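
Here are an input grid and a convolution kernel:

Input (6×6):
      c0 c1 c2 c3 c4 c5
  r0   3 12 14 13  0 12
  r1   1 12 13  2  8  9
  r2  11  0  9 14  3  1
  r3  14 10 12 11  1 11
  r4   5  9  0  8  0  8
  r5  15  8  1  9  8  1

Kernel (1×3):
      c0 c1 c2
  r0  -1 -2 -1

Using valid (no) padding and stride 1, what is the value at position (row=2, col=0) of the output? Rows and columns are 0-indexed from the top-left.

The receptive field on the input at this output position is [11 0 9]. Elementwise product with the kernel and sum: 11·-1 + 0·-2 + 9·-1.

-20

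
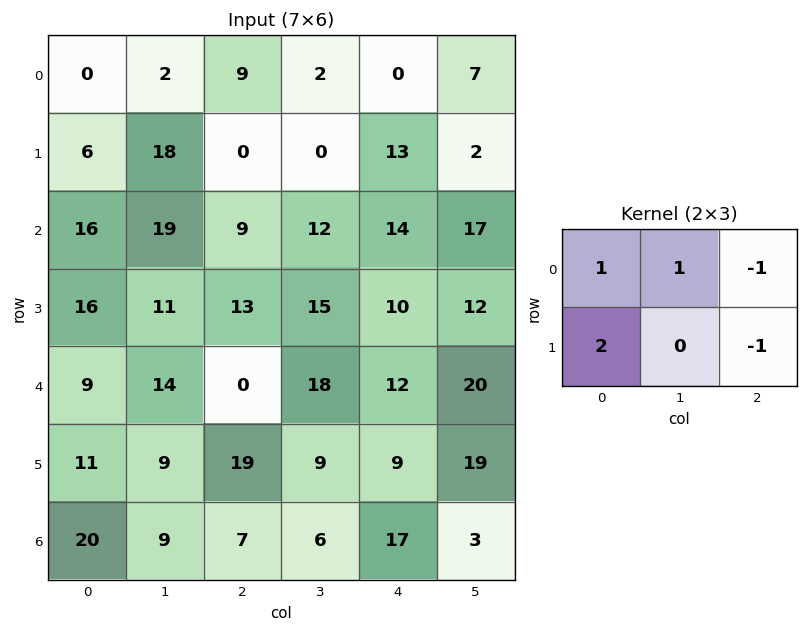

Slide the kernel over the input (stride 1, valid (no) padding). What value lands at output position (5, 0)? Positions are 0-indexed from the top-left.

34

The receptive field on the input at this output position is [11 9 19 / 20 9 7]. Elementwise product with the kernel and sum: 11·1 + 9·1 + 19·-1 + 20·2 + 7·-1.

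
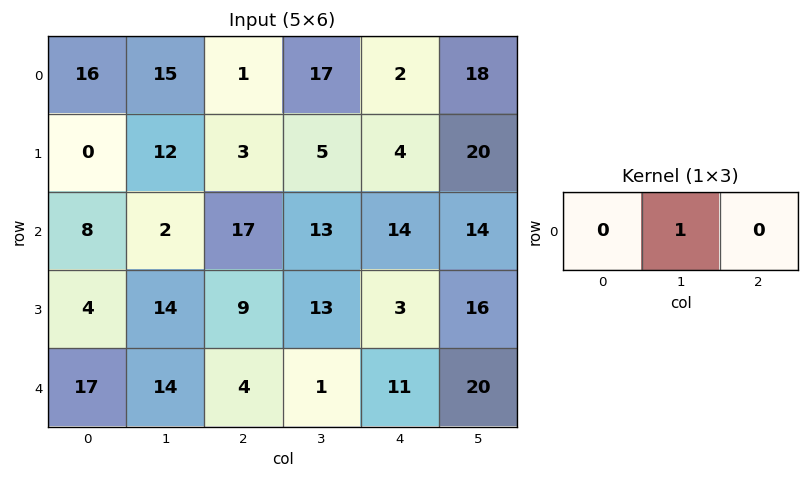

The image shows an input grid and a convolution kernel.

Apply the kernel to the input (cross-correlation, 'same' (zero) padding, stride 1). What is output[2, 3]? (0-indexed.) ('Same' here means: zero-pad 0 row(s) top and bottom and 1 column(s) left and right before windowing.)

The receptive field on the zero-padded input at this output position is [17 13 14]. Elementwise product with the kernel and sum: 13·1.

13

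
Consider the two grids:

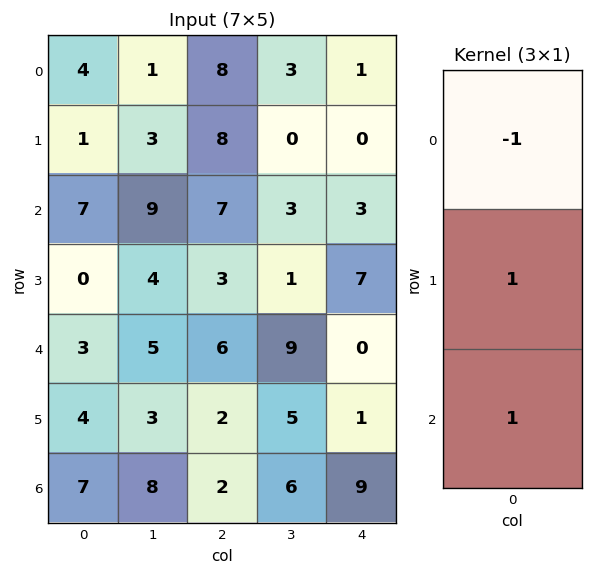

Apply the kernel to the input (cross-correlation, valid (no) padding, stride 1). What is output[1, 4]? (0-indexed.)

10

The receptive field on the input at this output position is [0 / 3 / 7]. Elementwise product with the kernel and sum: 0·-1 + 3·1 + 7·1.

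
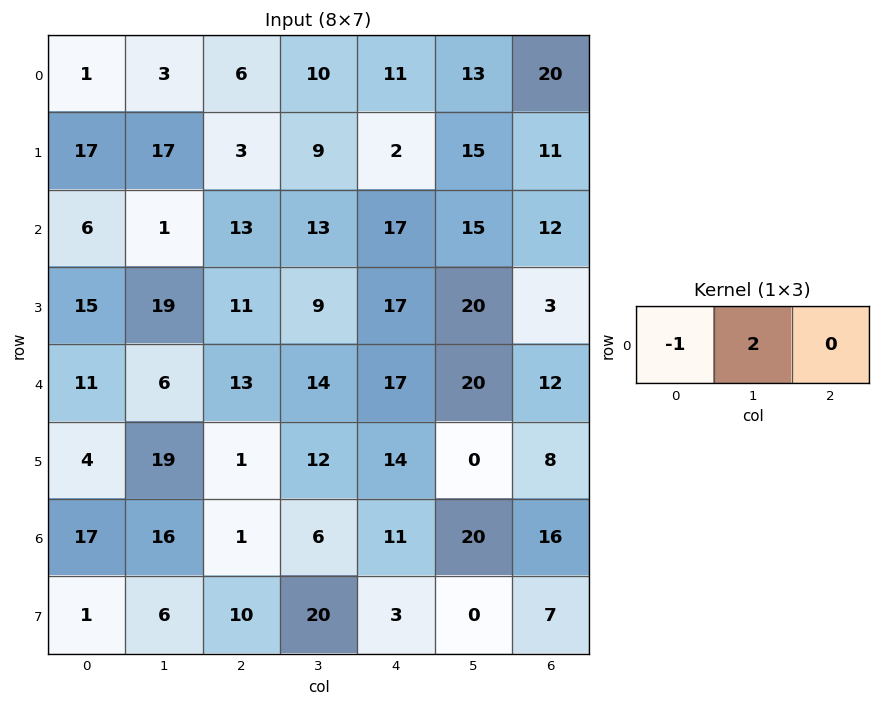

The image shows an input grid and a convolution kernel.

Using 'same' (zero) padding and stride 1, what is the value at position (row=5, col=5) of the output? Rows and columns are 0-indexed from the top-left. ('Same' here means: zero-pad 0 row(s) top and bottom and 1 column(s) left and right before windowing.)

-14

The receptive field on the zero-padded input at this output position is [14 0 8]. Elementwise product with the kernel and sum: 14·-1 + 0·2.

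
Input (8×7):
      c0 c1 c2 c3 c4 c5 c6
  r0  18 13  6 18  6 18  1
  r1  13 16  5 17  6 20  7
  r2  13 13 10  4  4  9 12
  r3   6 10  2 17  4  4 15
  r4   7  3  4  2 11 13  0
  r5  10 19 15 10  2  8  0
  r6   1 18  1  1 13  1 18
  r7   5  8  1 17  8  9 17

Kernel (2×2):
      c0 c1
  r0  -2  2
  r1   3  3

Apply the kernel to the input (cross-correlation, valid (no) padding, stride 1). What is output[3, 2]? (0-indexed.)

48

The receptive field on the input at this output position is [2 17 / 4 2]. Elementwise product with the kernel and sum: 2·-2 + 17·2 + 4·3 + 2·3.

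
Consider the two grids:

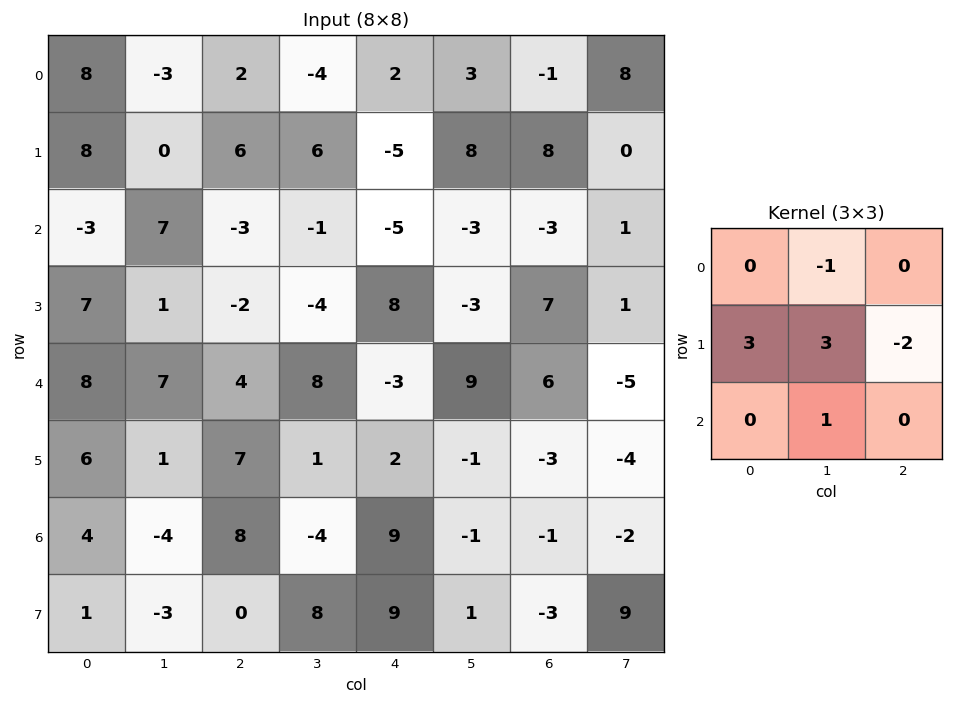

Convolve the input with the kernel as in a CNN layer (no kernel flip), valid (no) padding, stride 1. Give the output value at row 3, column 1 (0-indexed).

26

The receptive field on the input at this output position is [1 -2 -4 / 7 4 8 / 1 7 1]. Elementwise product with the kernel and sum: -2·-1 + 7·3 + 4·3 + 8·-2 + 7·1.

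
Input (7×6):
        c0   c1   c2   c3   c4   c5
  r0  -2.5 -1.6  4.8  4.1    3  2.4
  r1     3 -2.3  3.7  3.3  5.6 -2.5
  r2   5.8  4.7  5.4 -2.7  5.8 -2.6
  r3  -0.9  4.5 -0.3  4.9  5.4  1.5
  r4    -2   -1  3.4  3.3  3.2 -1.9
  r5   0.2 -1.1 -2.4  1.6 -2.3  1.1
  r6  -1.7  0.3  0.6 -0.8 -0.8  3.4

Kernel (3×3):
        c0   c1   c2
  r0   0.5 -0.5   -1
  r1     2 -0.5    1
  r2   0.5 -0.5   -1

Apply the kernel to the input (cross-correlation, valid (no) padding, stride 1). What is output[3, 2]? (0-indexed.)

0.65

The receptive field on the input at this output position is [-0.3 4.9 5.4 / 3.4 3.3 3.2 / -2.4 1.6 -2.3]. Elementwise product with the kernel and sum: -0.3·0.5 + 4.9·-0.5 + 5.4·-1 + 3.4·2 + 3.3·-0.5 + 3.2·1 + -2.4·0.5 + 1.6·-0.5 + -2.3·-1.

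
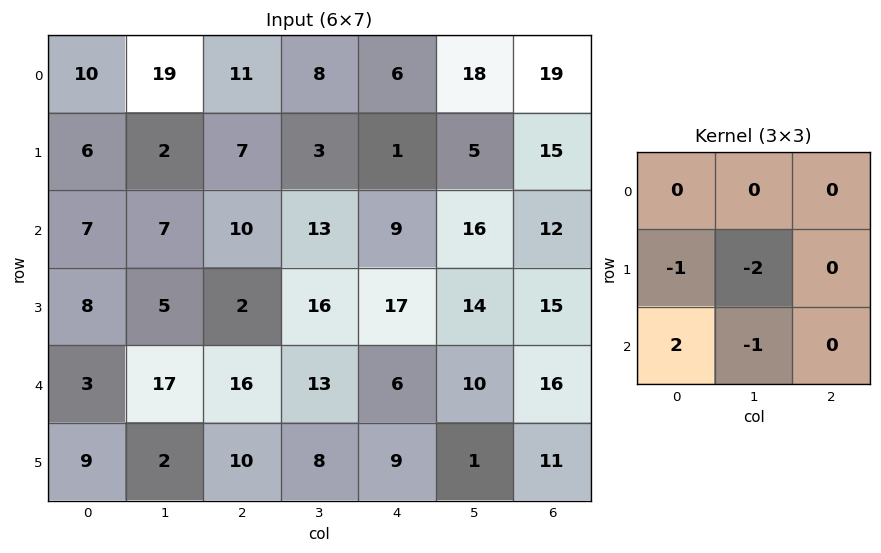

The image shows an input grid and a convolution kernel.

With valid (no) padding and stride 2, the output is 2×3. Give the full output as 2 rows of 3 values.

Output[0,0]: The receptive field on the input at this output position is [10 19 11 / 6 2 7 / 7 7 10]. Elementwise product with the kernel and sum: 6·-1 + 2·-2 + 7·2 + 7·-1.

-3 -6 -9
-29 -15 -43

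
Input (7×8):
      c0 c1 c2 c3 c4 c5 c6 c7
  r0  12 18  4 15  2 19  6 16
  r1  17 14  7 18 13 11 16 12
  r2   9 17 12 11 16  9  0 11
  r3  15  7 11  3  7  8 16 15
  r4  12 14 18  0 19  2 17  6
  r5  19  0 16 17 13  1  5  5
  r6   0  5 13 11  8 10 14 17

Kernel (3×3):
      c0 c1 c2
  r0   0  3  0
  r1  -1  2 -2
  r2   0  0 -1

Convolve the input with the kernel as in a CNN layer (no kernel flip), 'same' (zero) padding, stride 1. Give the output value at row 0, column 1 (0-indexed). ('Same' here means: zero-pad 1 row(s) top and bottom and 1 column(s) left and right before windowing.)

The receptive field on the zero-padded input at this output position is [0 0 0 / 12 18 4 / 17 14 7]. Elementwise product with the kernel and sum: 0·3 + 12·-1 + 18·2 + 4·-2 + 7·-1.

9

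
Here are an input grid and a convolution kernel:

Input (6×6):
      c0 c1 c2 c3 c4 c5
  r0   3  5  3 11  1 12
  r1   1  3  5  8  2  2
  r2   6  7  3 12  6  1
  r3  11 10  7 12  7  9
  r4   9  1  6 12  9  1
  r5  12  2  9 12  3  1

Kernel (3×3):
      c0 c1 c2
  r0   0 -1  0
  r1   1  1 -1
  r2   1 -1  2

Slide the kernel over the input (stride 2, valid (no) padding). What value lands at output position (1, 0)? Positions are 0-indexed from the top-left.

The receptive field on the input at this output position is [6 7 3 / 11 10 7 / 9 1 6]. Elementwise product with the kernel and sum: 7·-1 + 11·1 + 10·1 + 7·-1 + 9·1 + 1·-1 + 6·2.

27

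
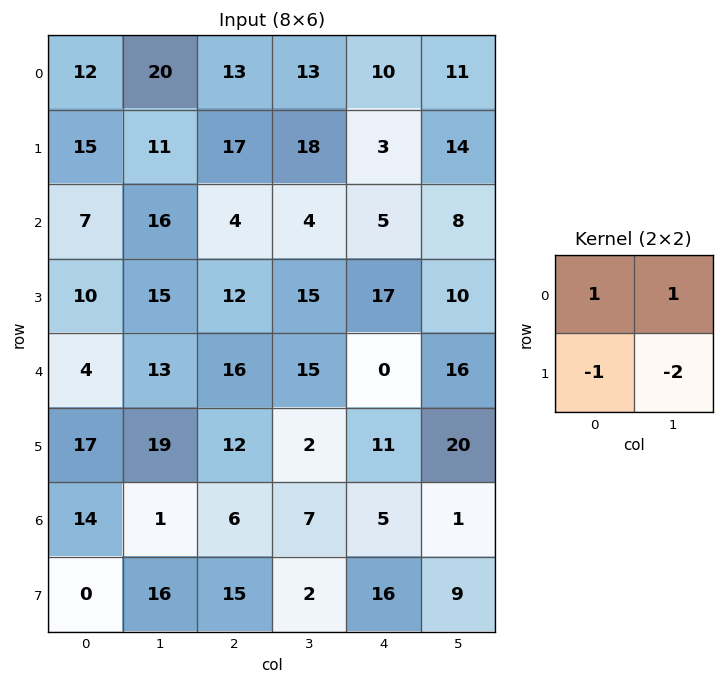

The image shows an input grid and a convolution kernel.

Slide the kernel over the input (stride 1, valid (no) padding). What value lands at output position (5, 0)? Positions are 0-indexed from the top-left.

The receptive field on the input at this output position is [17 19 / 14 1]. Elementwise product with the kernel and sum: 17·1 + 19·1 + 14·-1 + 1·-2.

20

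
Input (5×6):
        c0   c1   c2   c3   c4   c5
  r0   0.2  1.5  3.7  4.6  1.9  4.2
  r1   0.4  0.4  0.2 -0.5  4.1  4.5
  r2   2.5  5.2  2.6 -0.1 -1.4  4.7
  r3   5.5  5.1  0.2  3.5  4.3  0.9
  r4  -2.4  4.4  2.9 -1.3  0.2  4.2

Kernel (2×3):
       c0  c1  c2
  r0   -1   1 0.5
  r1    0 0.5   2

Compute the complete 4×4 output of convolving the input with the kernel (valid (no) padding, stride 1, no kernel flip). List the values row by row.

3.75 3.6 9.8 10.45
7.9 0.65 -1.5 15.55
6.95 4.45 6.95 5
7.7 -4.3 5.2 9.75

Output[0,0]: The receptive field on the input at this output position is [0.2 1.5 3.7 / 0.4 0.4 0.2]. Elementwise product with the kernel and sum: 0.2·-1 + 1.5·1 + 3.7·0.5 + 0.4·0.5 + 0.2·2.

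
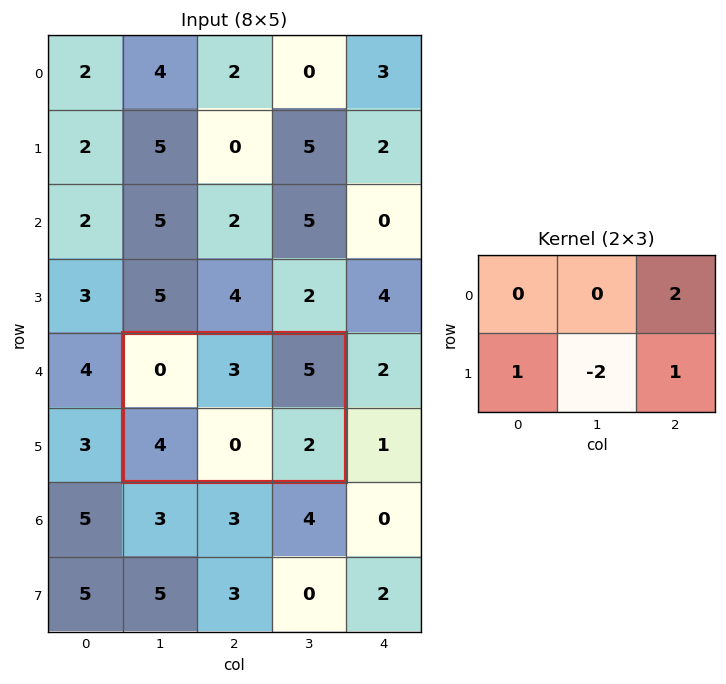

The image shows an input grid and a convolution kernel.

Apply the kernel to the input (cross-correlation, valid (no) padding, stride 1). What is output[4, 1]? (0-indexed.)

16

The receptive field on the input at this output position is [0 3 5 / 4 0 2]. Elementwise product with the kernel and sum: 5·2 + 4·1 + 0·-2 + 2·1.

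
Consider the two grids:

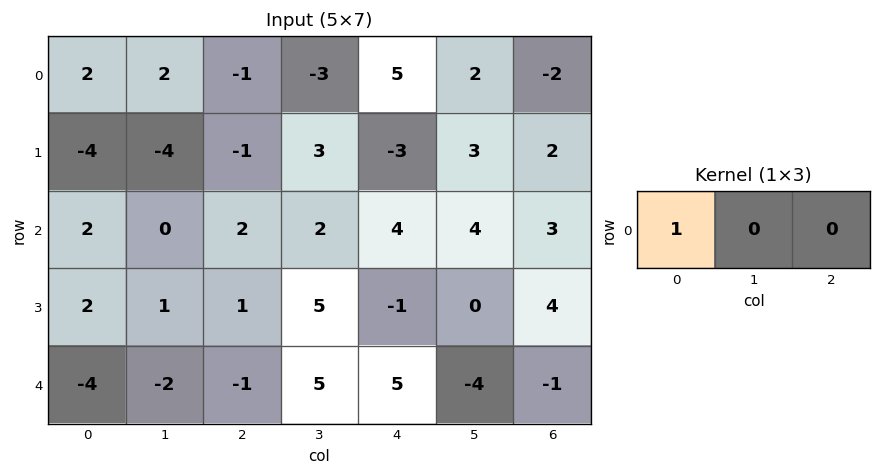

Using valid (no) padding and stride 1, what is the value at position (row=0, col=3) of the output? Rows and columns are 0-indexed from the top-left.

The receptive field on the input at this output position is [-3 5 2]. Elementwise product with the kernel and sum: -3·1.

-3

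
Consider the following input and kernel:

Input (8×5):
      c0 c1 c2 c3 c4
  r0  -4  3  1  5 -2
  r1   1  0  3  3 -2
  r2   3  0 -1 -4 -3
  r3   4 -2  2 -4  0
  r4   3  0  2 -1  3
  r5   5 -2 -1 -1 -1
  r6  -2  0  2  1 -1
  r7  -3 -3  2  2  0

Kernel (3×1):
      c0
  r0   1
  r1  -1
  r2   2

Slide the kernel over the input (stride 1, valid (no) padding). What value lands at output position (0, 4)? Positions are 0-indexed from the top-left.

The receptive field on the input at this output position is [-2 / -2 / -3]. Elementwise product with the kernel and sum: -2·1 + -2·-1 + -3·2.

-6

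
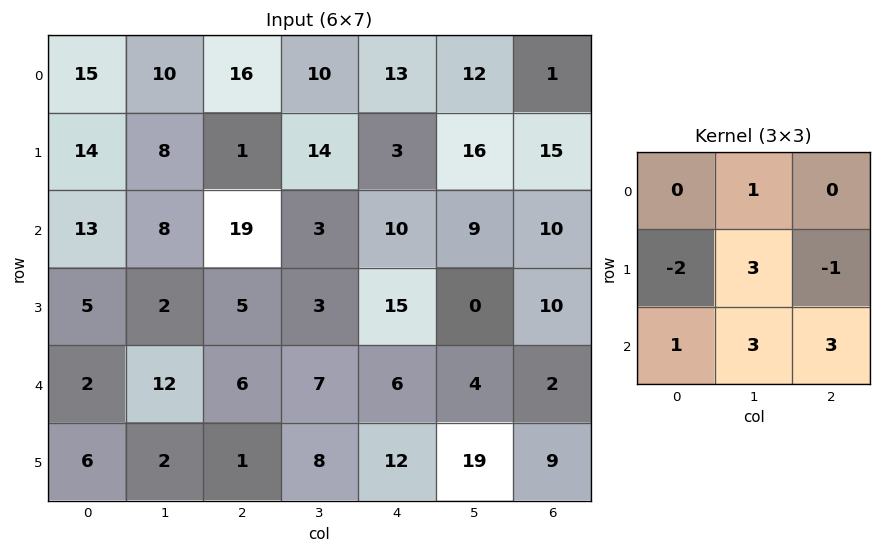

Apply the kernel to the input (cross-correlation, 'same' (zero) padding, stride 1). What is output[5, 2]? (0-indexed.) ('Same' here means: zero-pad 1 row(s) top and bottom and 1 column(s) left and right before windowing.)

-3

The receptive field on the zero-padded input at this output position is [12 6 7 / 2 1 8 / 0 0 0]. Elementwise product with the kernel and sum: 6·1 + 2·-2 + 1·3 + 8·-1 + 0·1 + 0·3 + 0·3.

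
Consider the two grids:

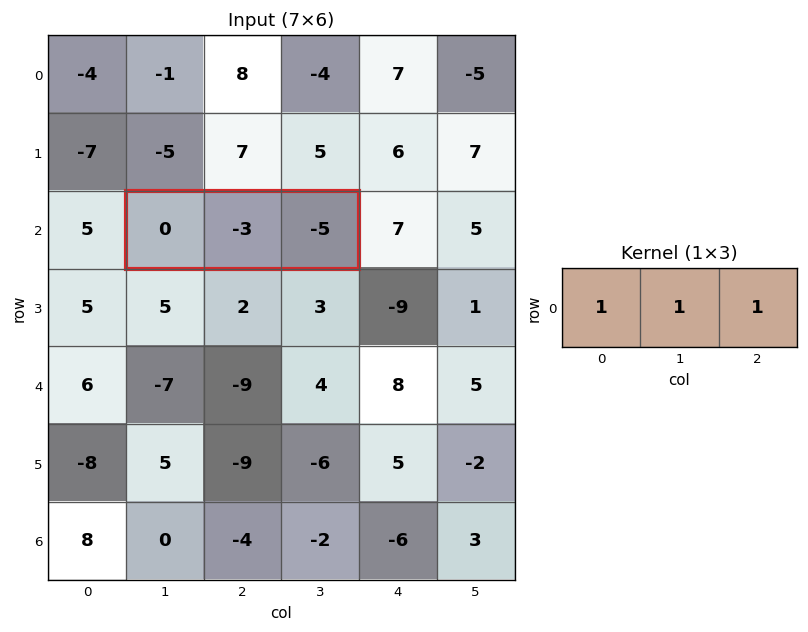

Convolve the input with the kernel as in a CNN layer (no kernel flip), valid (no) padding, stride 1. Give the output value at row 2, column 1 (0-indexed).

The receptive field on the input at this output position is [0 -3 -5]. Elementwise product with the kernel and sum: 0·1 + -3·1 + -5·1.

-8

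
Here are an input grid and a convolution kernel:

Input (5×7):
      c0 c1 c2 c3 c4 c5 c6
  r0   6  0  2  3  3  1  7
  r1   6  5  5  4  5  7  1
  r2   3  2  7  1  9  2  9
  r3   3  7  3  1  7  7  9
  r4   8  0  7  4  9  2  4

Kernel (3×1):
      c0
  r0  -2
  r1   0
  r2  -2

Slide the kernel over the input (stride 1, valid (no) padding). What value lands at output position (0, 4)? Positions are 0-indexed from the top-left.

The receptive field on the input at this output position is [3 / 5 / 9]. Elementwise product with the kernel and sum: 3·-2 + 9·-2.

-24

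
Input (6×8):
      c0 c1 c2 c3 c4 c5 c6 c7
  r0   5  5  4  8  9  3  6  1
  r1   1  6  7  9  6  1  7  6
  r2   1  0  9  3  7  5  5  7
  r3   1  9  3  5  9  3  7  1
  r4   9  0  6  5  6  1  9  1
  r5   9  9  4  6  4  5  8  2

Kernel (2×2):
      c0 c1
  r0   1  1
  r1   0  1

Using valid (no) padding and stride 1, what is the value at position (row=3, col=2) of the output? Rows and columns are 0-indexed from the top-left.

13

The receptive field on the input at this output position is [3 5 / 6 5]. Elementwise product with the kernel and sum: 3·1 + 5·1 + 5·1.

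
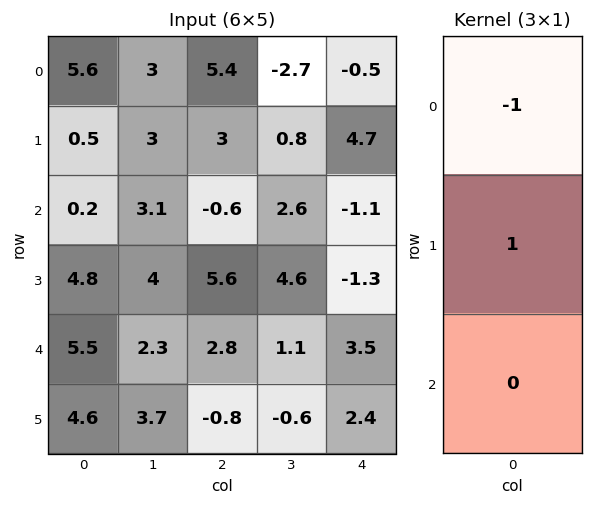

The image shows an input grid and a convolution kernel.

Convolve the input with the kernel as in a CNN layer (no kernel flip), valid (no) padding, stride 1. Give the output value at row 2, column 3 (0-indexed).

2

The receptive field on the input at this output position is [2.6 / 4.6 / 1.1]. Elementwise product with the kernel and sum: 2.6·-1 + 4.6·1.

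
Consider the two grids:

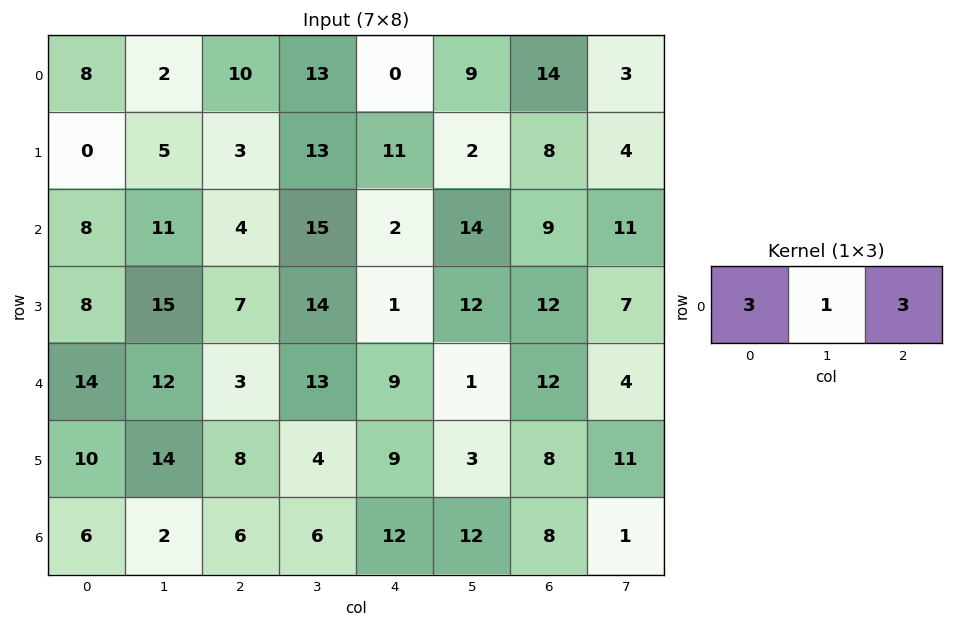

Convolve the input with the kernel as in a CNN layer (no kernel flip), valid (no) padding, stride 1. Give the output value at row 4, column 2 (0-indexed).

The receptive field on the input at this output position is [3 13 9]. Elementwise product with the kernel and sum: 3·3 + 13·1 + 9·3.

49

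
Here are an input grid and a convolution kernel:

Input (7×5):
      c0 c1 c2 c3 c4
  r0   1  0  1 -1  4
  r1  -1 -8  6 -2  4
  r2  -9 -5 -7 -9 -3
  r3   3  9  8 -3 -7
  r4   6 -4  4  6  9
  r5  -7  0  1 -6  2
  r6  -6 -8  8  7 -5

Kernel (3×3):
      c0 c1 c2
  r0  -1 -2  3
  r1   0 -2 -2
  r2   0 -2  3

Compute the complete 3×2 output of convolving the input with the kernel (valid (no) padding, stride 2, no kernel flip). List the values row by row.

-5 18
-16 51
52 -10

Output[0,0]: The receptive field on the input at this output position is [1 0 1 / -1 -8 6 / -9 -5 -7]. Elementwise product with the kernel and sum: 1·-1 + 0·-2 + 1·3 + -8·-2 + 6·-2 + -5·-2 + -7·3.
Output[0,1]: The receptive field on the input at this output position is [1 -1 4 / 6 -2 4 / -7 -9 -3]. Elementwise product with the kernel and sum: 1·-1 + -1·-2 + 4·3 + -2·-2 + 4·-2 + -9·-2 + -3·3.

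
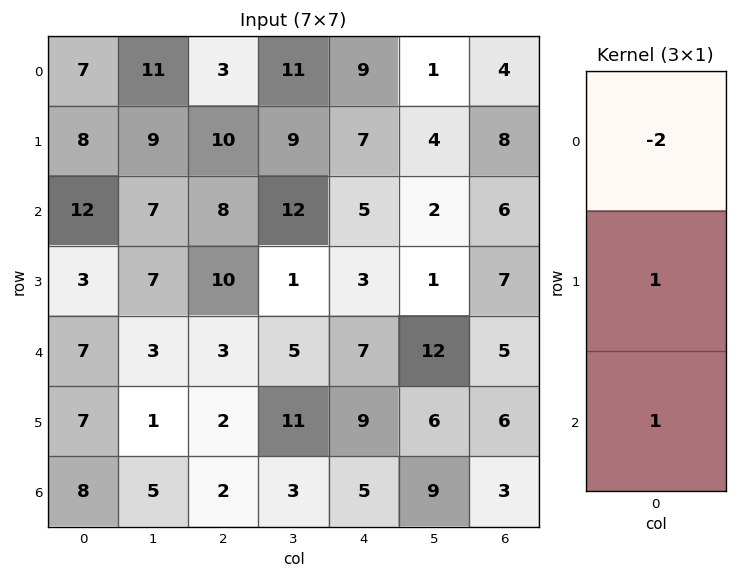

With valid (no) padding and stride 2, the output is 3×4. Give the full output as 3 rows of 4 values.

6 12 -6 6
-14 -3 0 0
1 -2 0 -1

Output[0,0]: The receptive field on the input at this output position is [7 / 8 / 12]. Elementwise product with the kernel and sum: 7·-2 + 8·1 + 12·1.
Output[0,1]: The receptive field on the input at this output position is [3 / 10 / 8]. Elementwise product with the kernel and sum: 3·-2 + 10·1 + 8·1.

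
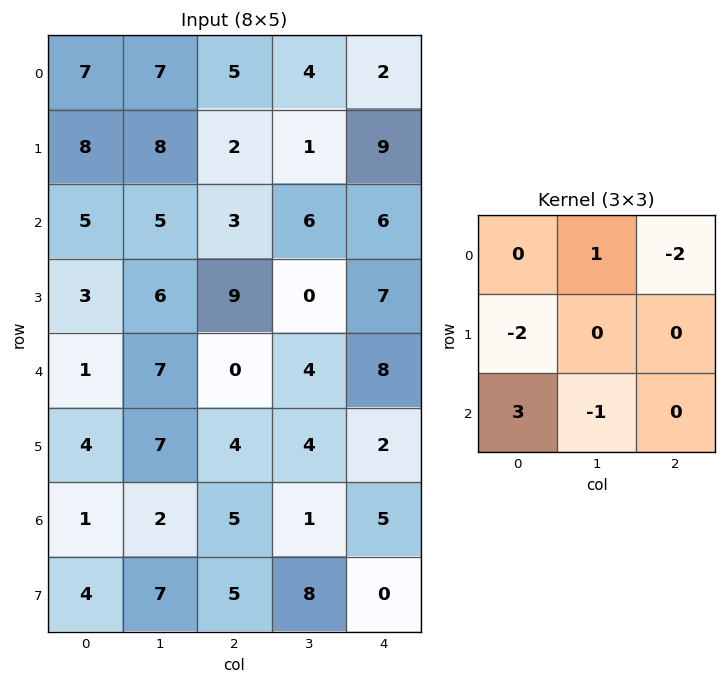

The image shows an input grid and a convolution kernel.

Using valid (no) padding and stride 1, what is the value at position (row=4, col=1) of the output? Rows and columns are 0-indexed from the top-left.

The receptive field on the input at this output position is [7 0 4 / 7 4 4 / 2 5 1]. Elementwise product with the kernel and sum: 0·1 + 4·-2 + 7·-2 + 2·3 + 5·-1.

-21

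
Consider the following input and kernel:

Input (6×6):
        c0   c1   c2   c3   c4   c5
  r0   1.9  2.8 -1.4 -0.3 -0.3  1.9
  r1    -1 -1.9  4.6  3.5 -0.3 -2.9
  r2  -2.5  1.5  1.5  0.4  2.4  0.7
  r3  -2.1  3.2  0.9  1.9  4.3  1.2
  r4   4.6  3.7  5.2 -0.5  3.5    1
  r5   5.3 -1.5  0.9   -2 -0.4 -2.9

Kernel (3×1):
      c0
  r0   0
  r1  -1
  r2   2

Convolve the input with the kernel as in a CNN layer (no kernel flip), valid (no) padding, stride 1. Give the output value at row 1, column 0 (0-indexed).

The receptive field on the input at this output position is [-1 / -2.5 / -2.1]. Elementwise product with the kernel and sum: -2.5·-1 + -2.1·2.

-1.7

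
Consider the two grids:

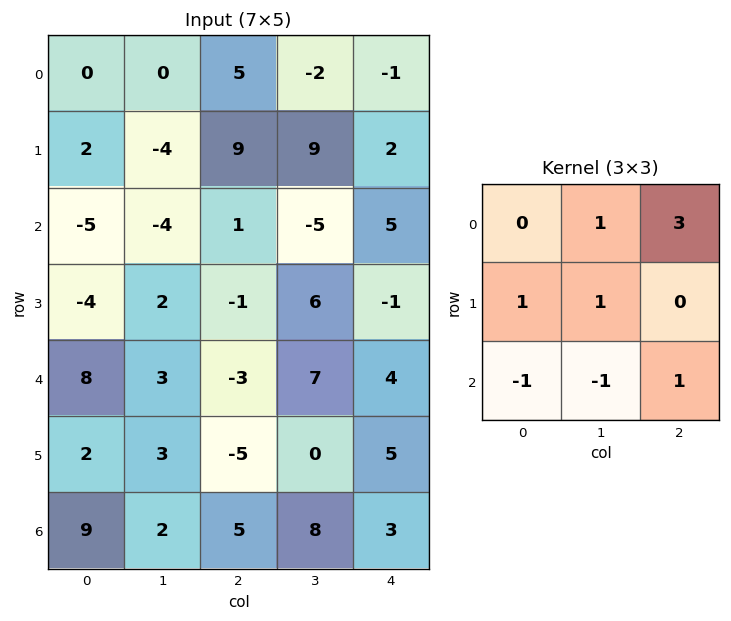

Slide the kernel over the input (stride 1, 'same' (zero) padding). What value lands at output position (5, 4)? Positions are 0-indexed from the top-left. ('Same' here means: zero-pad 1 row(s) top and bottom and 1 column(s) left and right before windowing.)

The receptive field on the zero-padded input at this output position is [7 4 0 / 0 5 0 / 8 3 0]. Elementwise product with the kernel and sum: 4·1 + 0·3 + 0·1 + 5·1 + 8·-1 + 3·-1 + 0·1.

-2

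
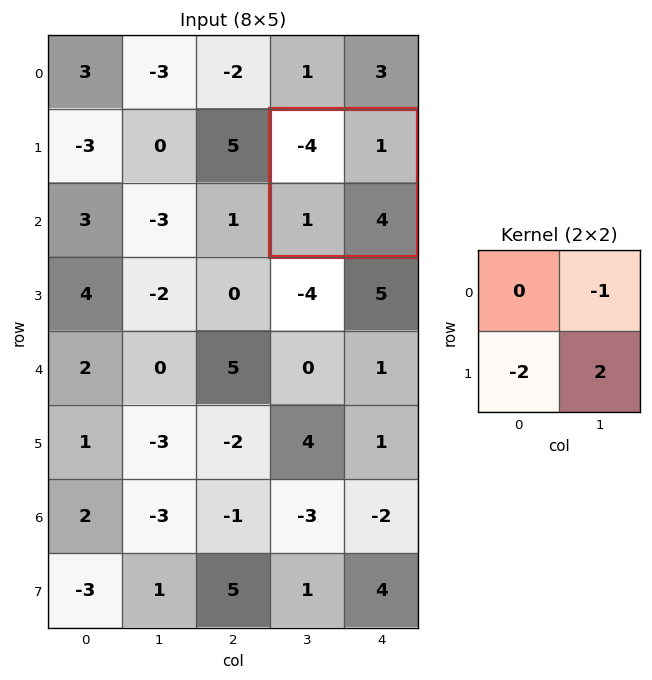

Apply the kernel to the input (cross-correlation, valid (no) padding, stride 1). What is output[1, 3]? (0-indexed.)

The receptive field on the input at this output position is [-4 1 / 1 4]. Elementwise product with the kernel and sum: 1·-1 + 1·-2 + 4·2.

5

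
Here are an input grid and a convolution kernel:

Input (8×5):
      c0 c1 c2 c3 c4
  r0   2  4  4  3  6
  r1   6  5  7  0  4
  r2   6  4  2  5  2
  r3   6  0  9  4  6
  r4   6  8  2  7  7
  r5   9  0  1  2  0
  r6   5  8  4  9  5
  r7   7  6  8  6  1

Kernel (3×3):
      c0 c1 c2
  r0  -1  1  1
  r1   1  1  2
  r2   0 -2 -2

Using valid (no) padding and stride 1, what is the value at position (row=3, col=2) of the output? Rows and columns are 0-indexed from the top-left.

The receptive field on the input at this output position is [9 4 6 / 2 7 7 / 1 2 0]. Elementwise product with the kernel and sum: 9·-1 + 4·1 + 6·1 + 2·1 + 7·1 + 7·2 + 2·-2 + 0·-2.

20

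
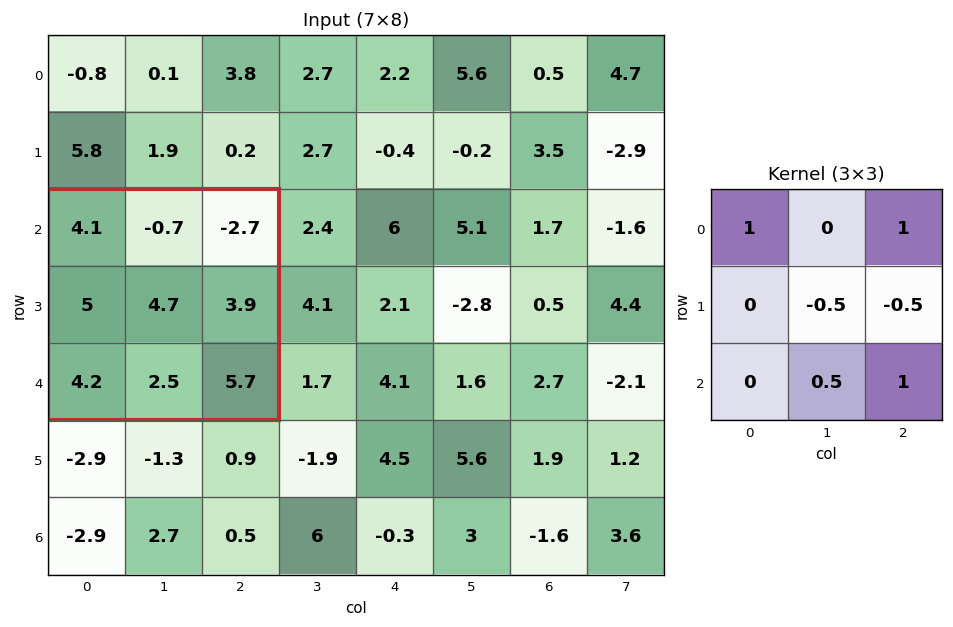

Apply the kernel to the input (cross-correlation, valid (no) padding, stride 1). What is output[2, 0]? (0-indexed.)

4.05

The receptive field on the input at this output position is [4.1 -0.7 -2.7 / 5 4.7 3.9 / 4.2 2.5 5.7]. Elementwise product with the kernel and sum: 4.1·1 + -2.7·1 + 4.7·-0.5 + 3.9·-0.5 + 2.5·0.5 + 5.7·1.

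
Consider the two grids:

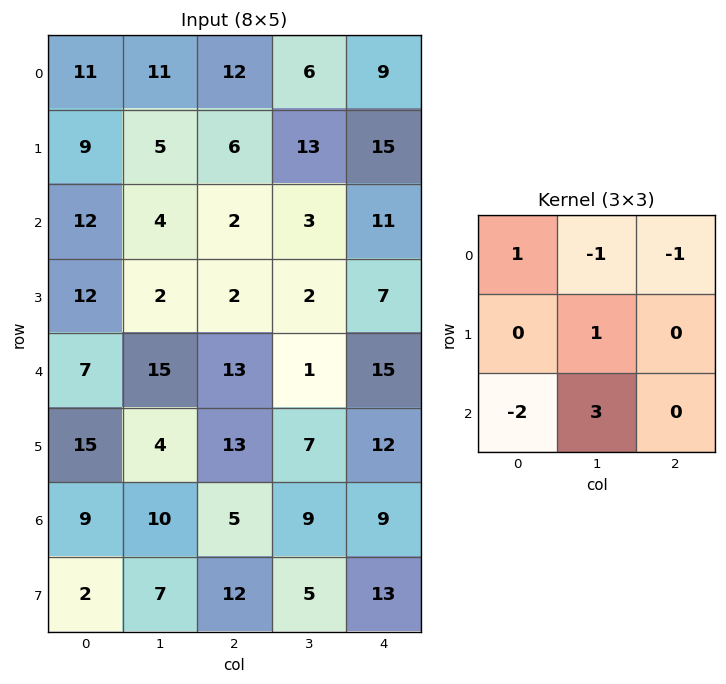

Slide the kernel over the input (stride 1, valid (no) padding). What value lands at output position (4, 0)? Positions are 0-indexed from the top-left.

-5

The receptive field on the input at this output position is [7 15 13 / 15 4 13 / 9 10 5]. Elementwise product with the kernel and sum: 7·1 + 15·-1 + 13·-1 + 4·1 + 9·-2 + 10·3.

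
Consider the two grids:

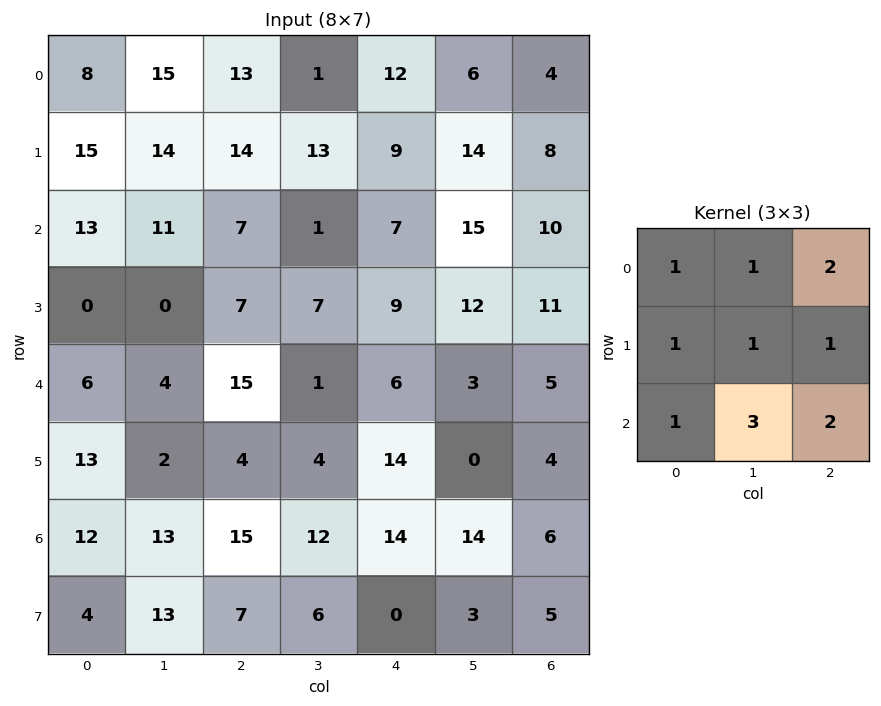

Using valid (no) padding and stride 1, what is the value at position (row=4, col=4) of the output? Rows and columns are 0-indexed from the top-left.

The receptive field on the input at this output position is [6 3 5 / 14 0 4 / 14 14 6]. Elementwise product with the kernel and sum: 6·1 + 3·1 + 5·2 + 14·1 + 0·1 + 4·1 + 14·1 + 14·3 + 6·2.

105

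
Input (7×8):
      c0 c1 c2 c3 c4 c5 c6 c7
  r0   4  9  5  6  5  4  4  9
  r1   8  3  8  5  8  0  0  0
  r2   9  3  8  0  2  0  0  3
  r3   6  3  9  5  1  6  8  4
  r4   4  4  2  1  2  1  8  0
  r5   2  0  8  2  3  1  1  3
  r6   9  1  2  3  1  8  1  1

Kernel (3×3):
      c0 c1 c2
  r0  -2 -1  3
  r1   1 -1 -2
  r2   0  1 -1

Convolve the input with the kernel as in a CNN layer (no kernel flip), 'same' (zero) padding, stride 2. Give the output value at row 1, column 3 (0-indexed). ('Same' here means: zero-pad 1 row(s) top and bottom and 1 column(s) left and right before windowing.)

-2

The receptive field on the zero-padded input at this output position is [0 0 0 / 0 0 3 / 6 8 4]. Elementwise product with the kernel and sum: 0·-2 + 0·-1 + 0·3 + 0·1 + 0·-1 + 3·-2 + 8·1 + 4·-1.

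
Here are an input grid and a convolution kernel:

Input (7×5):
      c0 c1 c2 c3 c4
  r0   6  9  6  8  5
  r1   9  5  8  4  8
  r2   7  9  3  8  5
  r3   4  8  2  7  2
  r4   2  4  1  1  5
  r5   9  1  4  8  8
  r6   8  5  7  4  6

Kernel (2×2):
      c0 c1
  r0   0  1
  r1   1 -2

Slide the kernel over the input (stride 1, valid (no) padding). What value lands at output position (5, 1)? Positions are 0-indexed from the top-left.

-5

The receptive field on the input at this output position is [1 4 / 5 7]. Elementwise product with the kernel and sum: 4·1 + 5·1 + 7·-2.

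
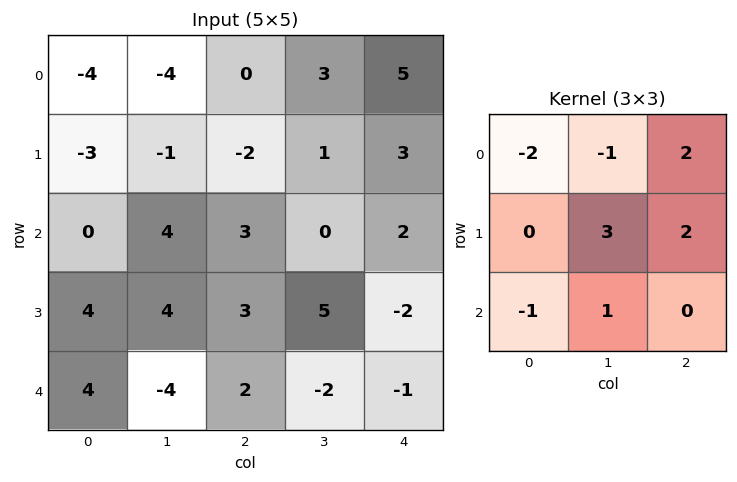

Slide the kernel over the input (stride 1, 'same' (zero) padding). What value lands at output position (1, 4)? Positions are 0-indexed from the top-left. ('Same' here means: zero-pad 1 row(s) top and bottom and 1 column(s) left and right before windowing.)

The receptive field on the zero-padded input at this output position is [3 5 0 / 1 3 0 / 0 2 0]. Elementwise product with the kernel and sum: 3·-2 + 5·-1 + 0·2 + 3·3 + 0·2 + 0·-1 + 2·1.

0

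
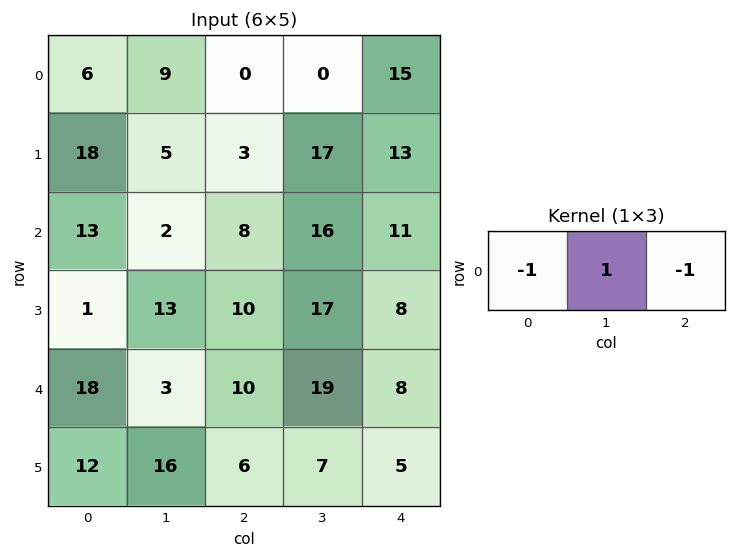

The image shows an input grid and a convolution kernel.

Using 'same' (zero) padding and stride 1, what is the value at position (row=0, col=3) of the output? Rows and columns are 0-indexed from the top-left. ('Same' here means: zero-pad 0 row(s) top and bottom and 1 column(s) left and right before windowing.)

The receptive field on the zero-padded input at this output position is [0 0 15]. Elementwise product with the kernel and sum: 0·-1 + 0·1 + 15·-1.

-15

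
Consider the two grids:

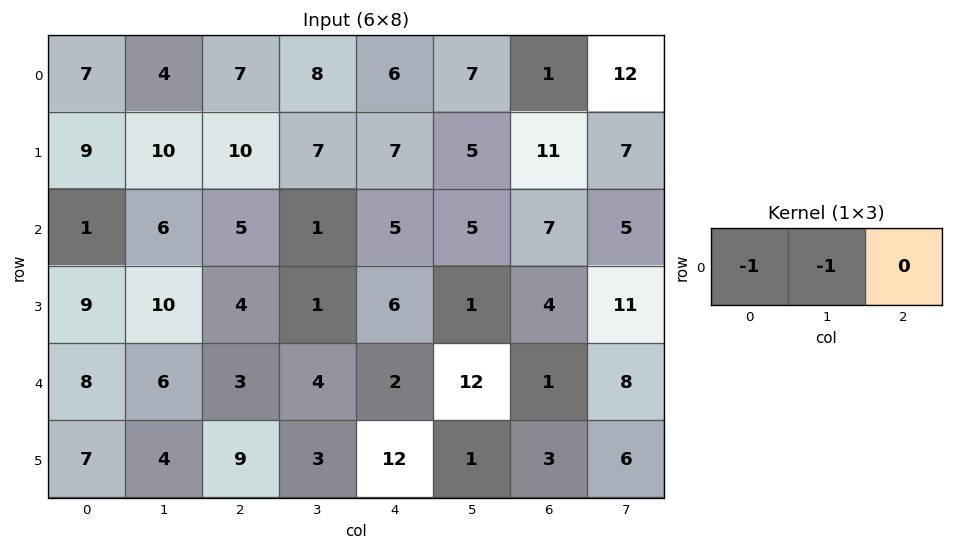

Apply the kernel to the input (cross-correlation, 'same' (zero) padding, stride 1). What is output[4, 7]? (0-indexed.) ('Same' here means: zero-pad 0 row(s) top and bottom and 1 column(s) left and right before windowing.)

The receptive field on the zero-padded input at this output position is [1 8 0]. Elementwise product with the kernel and sum: 1·-1 + 8·-1.

-9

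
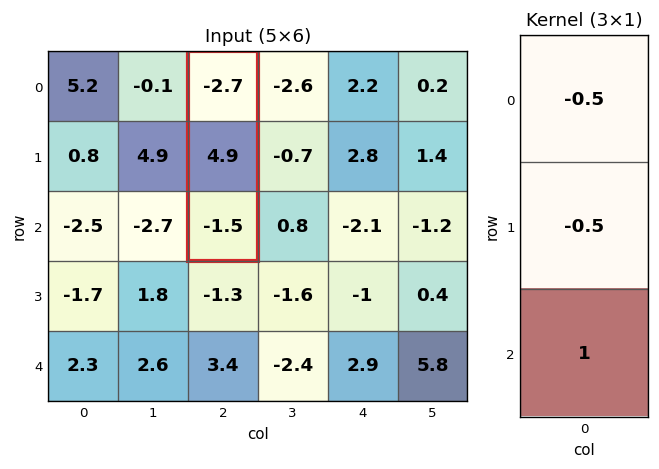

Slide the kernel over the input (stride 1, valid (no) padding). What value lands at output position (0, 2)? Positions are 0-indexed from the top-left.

-2.6

The receptive field on the input at this output position is [-2.7 / 4.9 / -1.5]. Elementwise product with the kernel and sum: -2.7·-0.5 + 4.9·-0.5 + -1.5·1.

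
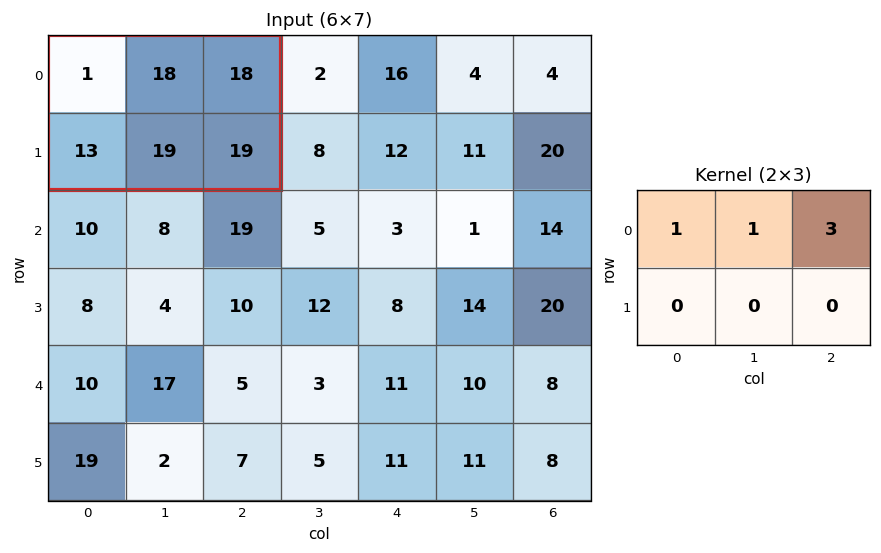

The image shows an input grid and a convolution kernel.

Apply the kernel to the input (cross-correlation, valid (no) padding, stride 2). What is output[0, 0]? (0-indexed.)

The receptive field on the input at this output position is [1 18 18 / 13 19 19]. Elementwise product with the kernel and sum: 1·1 + 18·1 + 18·3.

73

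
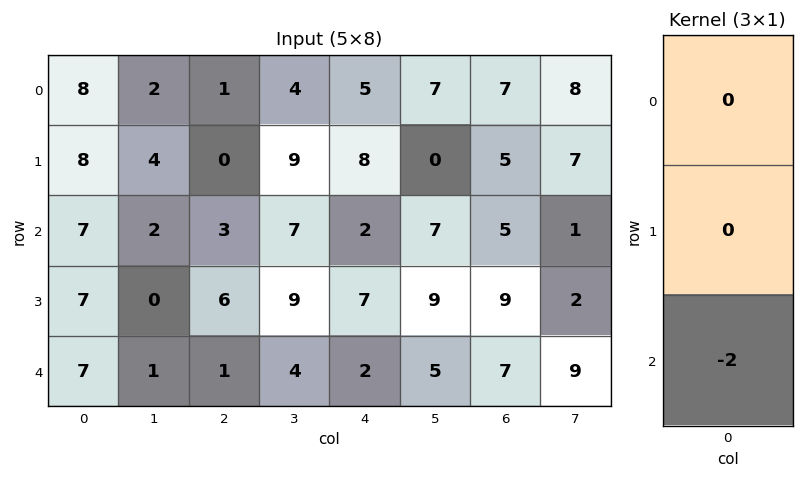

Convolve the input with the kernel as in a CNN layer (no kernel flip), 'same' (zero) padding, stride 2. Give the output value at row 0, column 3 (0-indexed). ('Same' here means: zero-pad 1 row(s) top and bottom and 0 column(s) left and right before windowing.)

-10

The receptive field on the zero-padded input at this output position is [0 / 7 / 5]. Elementwise product with the kernel and sum: 5·-2.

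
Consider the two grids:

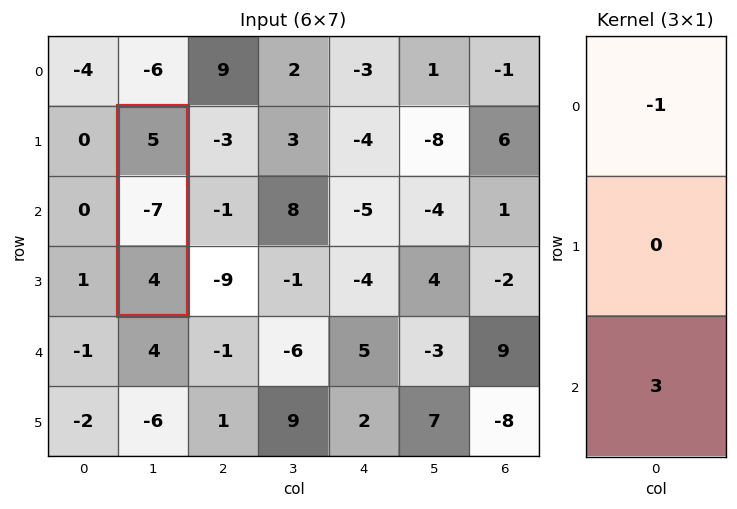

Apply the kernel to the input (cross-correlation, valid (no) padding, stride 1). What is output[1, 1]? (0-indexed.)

The receptive field on the input at this output position is [5 / -7 / 4]. Elementwise product with the kernel and sum: 5·-1 + 4·3.

7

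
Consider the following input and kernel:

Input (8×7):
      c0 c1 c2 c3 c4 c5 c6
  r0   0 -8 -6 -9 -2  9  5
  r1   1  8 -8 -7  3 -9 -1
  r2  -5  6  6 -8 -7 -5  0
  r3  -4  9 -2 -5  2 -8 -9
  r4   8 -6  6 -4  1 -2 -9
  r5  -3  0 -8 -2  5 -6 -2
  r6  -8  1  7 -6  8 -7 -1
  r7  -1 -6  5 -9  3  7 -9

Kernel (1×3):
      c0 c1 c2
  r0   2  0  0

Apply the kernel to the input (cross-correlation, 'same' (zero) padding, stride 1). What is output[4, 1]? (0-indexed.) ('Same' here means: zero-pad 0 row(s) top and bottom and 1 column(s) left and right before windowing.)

16

The receptive field on the zero-padded input at this output position is [8 -6 6]. Elementwise product with the kernel and sum: 8·2.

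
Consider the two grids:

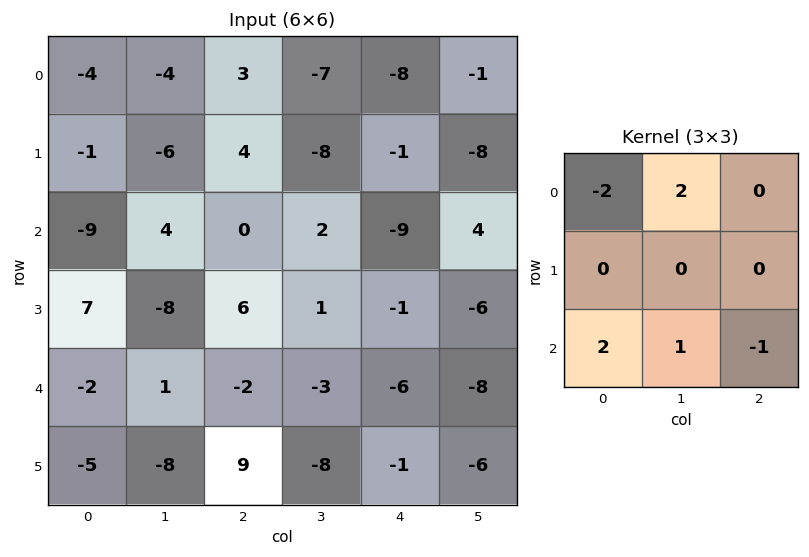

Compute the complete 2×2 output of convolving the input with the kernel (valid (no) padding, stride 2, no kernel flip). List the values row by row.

-14 -9
25 3

Output[0,0]: The receptive field on the input at this output position is [-4 -4 3 / -1 -6 4 / -9 4 0]. Elementwise product with the kernel and sum: -4·-2 + -4·2 + -9·2 + 4·1 + 0·-1.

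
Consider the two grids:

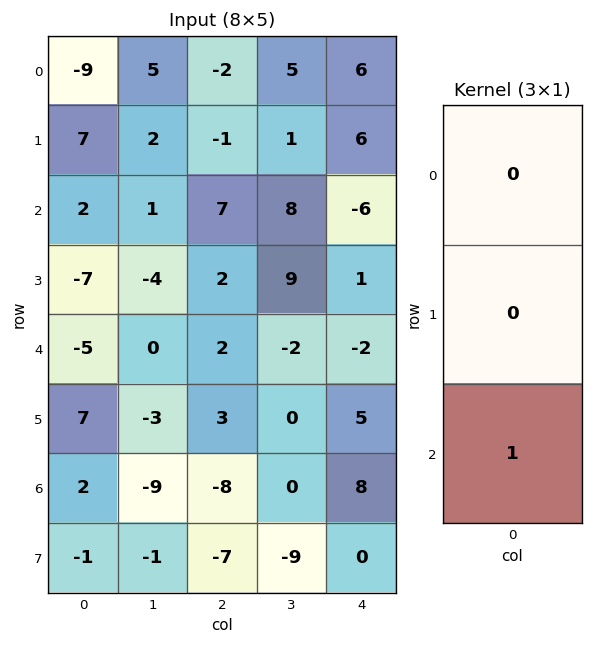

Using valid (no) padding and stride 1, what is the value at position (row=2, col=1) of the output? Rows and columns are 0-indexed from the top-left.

0

The receptive field on the input at this output position is [1 / -4 / 0]. Elementwise product with the kernel and sum: 0·1.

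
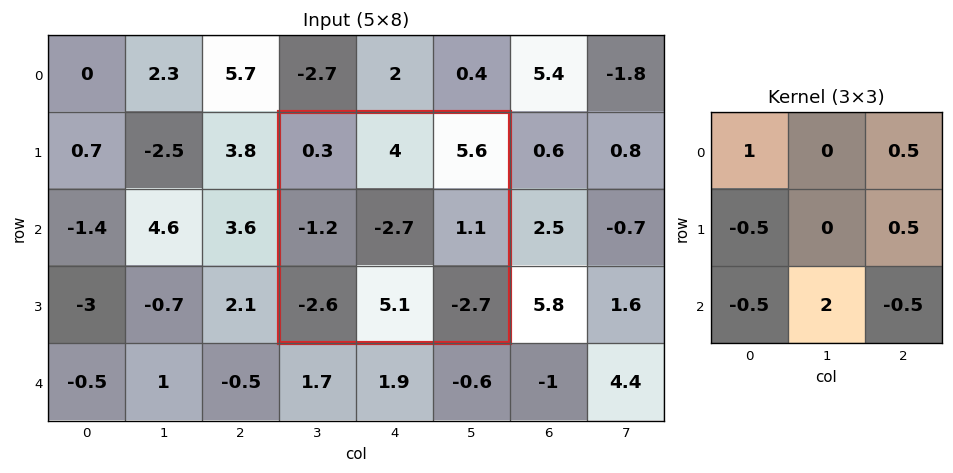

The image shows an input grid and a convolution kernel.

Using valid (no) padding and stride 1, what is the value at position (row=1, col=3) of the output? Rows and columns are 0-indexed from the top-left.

17.1

The receptive field on the input at this output position is [0.3 4 5.6 / -1.2 -2.7 1.1 / -2.6 5.1 -2.7]. Elementwise product with the kernel and sum: 0.3·1 + 5.6·0.5 + -1.2·-0.5 + 1.1·0.5 + -2.6·-0.5 + 5.1·2 + -2.7·-0.5.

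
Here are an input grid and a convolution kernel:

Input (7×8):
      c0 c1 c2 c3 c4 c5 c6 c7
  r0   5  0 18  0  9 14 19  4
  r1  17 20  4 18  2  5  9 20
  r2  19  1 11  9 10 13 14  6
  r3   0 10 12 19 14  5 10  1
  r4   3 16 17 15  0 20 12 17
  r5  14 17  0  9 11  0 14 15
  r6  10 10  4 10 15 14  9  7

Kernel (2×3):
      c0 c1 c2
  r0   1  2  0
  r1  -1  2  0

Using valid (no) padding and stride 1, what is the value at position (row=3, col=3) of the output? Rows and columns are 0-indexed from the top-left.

32

The receptive field on the input at this output position is [19 14 5 / 15 0 20]. Elementwise product with the kernel and sum: 19·1 + 14·2 + 15·-1 + 0·2.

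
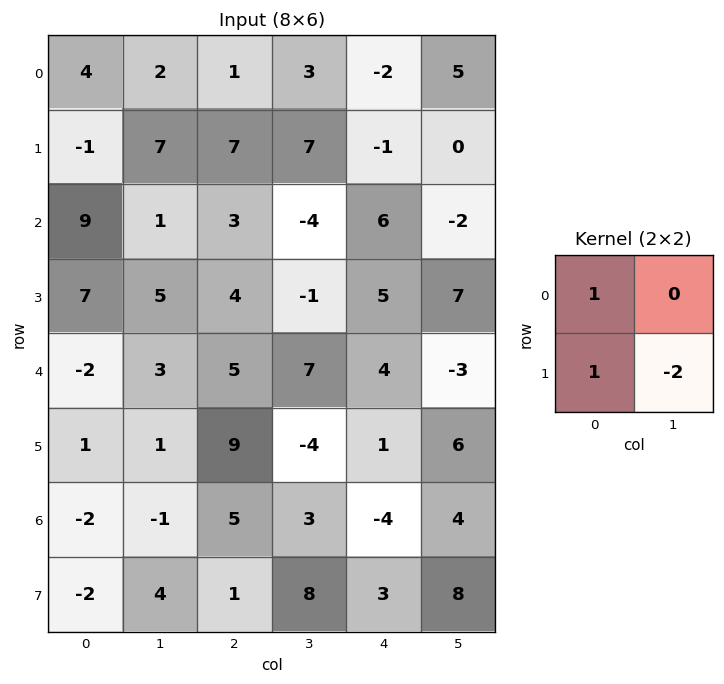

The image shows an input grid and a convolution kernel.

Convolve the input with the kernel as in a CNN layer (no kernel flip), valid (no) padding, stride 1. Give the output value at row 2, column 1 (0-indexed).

The receptive field on the input at this output position is [1 3 / 5 4]. Elementwise product with the kernel and sum: 1·1 + 5·1 + 4·-2.

-2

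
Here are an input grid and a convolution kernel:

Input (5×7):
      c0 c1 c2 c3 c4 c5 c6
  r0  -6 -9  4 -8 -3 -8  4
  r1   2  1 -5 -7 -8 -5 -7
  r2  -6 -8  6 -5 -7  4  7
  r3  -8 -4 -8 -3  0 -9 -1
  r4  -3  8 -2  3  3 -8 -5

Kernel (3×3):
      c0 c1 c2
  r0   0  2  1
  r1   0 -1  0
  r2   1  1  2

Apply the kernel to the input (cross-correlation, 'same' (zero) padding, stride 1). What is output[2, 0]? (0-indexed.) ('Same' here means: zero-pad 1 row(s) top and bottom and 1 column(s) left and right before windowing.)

The receptive field on the zero-padded input at this output position is [0 2 1 / 0 -6 -8 / 0 -8 -4]. Elementwise product with the kernel and sum: 2·2 + 1·1 + -6·-1 + 0·1 + -8·1 + -4·2.

-5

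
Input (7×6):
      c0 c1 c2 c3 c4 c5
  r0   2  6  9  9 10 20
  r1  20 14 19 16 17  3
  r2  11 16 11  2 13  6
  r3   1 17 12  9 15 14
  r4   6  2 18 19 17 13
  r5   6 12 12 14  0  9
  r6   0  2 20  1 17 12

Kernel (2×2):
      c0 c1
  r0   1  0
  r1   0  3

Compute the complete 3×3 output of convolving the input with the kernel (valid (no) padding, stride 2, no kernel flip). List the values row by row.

Output[0,0]: The receptive field on the input at this output position is [2 6 / 20 14]. Elementwise product with the kernel and sum: 2·1 + 14·3.
Output[0,1]: The receptive field on the input at this output position is [9 9 / 19 16]. Elementwise product with the kernel and sum: 9·1 + 16·3.

44 57 19
62 38 55
42 60 44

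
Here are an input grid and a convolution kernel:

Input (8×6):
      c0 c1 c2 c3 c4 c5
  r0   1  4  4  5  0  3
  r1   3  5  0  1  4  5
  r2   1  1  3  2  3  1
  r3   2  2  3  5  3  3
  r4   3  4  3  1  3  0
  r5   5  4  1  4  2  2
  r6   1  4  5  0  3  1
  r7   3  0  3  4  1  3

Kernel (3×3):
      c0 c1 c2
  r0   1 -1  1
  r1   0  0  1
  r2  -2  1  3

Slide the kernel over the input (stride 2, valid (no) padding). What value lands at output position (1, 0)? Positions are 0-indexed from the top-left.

13

The receptive field on the input at this output position is [1 1 3 / 2 2 3 / 3 4 3]. Elementwise product with the kernel and sum: 1·1 + 1·-1 + 3·1 + 3·1 + 3·-2 + 4·1 + 3·3.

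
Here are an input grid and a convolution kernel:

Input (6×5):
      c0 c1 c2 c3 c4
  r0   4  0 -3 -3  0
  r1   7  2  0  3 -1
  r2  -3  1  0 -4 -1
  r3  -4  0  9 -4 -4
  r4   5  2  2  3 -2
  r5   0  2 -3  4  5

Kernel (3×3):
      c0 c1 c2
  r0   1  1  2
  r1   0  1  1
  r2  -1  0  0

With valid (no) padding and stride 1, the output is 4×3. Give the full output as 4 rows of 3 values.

3 -7 -4
14 4 -13
2 -4 -16
18 4 1

Output[0,0]: The receptive field on the input at this output position is [4 0 -3 / 7 2 0 / -3 1 0]. Elementwise product with the kernel and sum: 4·1 + 0·1 + -3·2 + 2·1 + 0·1 + -3·-1.
Output[0,1]: The receptive field on the input at this output position is [0 -3 -3 / 2 0 3 / 1 0 -4]. Elementwise product with the kernel and sum: 0·1 + -3·1 + -3·2 + 0·1 + 3·1 + 1·-1.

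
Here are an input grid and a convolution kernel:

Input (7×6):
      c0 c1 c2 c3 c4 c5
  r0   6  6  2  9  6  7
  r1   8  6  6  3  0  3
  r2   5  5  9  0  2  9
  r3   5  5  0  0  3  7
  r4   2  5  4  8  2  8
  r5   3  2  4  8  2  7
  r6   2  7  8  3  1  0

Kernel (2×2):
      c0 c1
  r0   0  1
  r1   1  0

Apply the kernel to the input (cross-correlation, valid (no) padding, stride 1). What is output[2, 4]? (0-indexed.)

The receptive field on the input at this output position is [2 9 / 3 7]. Elementwise product with the kernel and sum: 9·1 + 3·1.

12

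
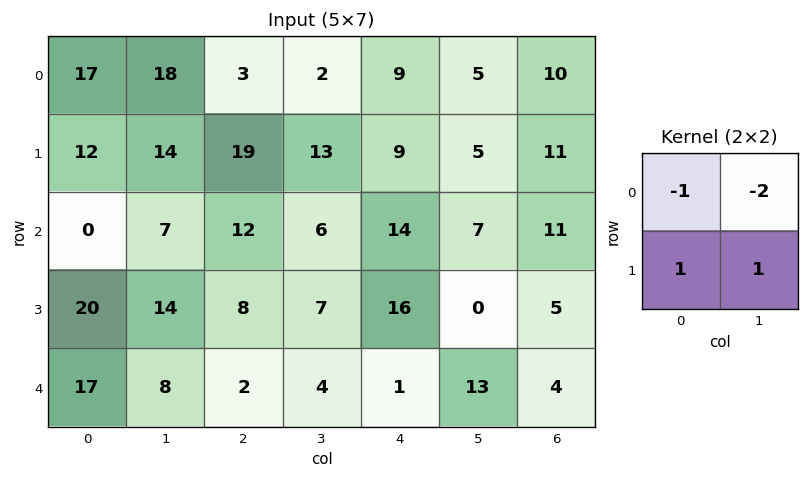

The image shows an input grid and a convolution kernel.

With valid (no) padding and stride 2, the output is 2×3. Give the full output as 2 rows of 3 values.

-27 25 -5
20 -9 -12

Output[0,0]: The receptive field on the input at this output position is [17 18 / 12 14]. Elementwise product with the kernel and sum: 17·-1 + 18·-2 + 12·1 + 14·1.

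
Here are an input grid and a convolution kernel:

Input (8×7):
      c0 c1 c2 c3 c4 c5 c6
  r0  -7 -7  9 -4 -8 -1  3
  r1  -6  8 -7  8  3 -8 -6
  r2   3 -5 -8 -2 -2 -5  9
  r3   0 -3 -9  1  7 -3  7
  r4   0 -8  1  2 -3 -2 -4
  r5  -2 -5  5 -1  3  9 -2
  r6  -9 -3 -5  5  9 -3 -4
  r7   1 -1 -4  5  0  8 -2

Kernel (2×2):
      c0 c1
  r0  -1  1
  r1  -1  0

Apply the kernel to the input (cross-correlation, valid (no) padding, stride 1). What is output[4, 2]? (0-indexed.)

The receptive field on the input at this output position is [1 2 / 5 -1]. Elementwise product with the kernel and sum: 1·-1 + 2·1 + 5·-1.

-4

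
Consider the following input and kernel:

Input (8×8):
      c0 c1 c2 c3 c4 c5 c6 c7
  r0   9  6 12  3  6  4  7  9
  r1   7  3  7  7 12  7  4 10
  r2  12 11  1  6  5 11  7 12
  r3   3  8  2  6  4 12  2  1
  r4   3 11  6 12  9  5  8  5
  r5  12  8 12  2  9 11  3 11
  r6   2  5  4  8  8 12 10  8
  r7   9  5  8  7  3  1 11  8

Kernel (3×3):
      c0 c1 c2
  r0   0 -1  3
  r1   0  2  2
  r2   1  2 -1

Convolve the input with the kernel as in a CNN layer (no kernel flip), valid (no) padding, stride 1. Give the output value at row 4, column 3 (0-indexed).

58

The receptive field on the input at this output position is [12 9 5 / 2 9 11 / 8 8 12]. Elementwise product with the kernel and sum: 9·-1 + 5·3 + 9·2 + 11·2 + 8·1 + 8·2 + 12·-1.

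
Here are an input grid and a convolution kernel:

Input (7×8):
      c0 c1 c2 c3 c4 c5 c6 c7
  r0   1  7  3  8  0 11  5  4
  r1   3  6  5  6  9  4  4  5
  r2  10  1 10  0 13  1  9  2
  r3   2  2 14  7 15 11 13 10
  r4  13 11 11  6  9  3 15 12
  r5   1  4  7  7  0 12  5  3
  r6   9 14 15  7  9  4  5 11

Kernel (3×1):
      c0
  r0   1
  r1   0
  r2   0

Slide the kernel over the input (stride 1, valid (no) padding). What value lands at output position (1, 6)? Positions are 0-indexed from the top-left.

The receptive field on the input at this output position is [4 / 9 / 13]. Elementwise product with the kernel and sum: 4·1.

4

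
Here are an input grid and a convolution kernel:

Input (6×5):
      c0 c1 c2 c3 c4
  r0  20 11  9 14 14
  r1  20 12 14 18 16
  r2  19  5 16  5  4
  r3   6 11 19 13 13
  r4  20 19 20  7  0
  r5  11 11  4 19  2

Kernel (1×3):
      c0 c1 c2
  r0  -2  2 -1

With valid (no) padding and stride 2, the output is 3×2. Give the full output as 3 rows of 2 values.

Output[0,0]: The receptive field on the input at this output position is [20 11 9]. Elementwise product with the kernel and sum: 20·-2 + 11·2 + 9·-1.
Output[0,1]: The receptive field on the input at this output position is [9 14 14]. Elementwise product with the kernel and sum: 9·-2 + 14·2 + 14·-1.

-27 -4
-44 -26
-22 -26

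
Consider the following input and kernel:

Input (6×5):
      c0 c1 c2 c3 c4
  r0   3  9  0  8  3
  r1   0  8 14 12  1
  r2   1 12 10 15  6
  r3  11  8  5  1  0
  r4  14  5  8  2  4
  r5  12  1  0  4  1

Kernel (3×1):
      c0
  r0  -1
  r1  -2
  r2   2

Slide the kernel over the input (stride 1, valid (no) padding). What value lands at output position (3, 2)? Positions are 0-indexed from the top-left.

-21

The receptive field on the input at this output position is [5 / 8 / 0]. Elementwise product with the kernel and sum: 5·-1 + 8·-2 + 0·2.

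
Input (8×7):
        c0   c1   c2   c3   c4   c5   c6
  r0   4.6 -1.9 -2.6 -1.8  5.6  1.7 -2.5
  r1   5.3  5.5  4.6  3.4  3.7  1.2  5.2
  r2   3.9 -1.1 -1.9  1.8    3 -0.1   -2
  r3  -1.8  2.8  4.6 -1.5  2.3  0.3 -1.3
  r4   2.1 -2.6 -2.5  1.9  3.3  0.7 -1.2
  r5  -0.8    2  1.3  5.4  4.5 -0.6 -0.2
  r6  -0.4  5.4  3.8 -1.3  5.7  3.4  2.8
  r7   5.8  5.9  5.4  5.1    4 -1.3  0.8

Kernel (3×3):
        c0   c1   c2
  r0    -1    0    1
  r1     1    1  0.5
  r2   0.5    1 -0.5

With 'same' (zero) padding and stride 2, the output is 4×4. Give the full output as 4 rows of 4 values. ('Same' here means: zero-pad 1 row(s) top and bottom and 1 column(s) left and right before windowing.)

Output[0,0]: The receptive field on the zero-padded input at this output position is [0 0 0 / 0 4.6 -1.9 / 0 5.3 5.5]. Elementwise product with the kernel and sum: 0·-1 + 0·1 + 0·1 + 4.6·1 + -1.9·0.5 + 0·0.5 + 5.3·1 + 5.5·-0.5.
Output[0,1]: The receptive field on the zero-padded input at this output position is [0 0 0 / -1.9 -2.6 -1.8 / 5.5 4.6 3.4]. Elementwise product with the kernel and sum: 0·-1 + 0·1 + -1.9·1 + -2.6·1 + -1.8·0.5 + 5.5·0.5 + 4.6·1 + 3.4·-0.5.

6.2 0.25 9.45 5
5.65 2.55 3.95 -4.45
1.8 -8.85 14.85 -1.3
7.15 17.75 7.3 6.95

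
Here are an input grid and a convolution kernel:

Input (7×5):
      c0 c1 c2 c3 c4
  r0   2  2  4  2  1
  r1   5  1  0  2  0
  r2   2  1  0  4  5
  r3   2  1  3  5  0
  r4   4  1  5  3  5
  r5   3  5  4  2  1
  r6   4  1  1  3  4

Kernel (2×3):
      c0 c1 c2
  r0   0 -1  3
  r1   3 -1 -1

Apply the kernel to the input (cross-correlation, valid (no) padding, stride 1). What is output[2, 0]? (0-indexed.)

The receptive field on the input at this output position is [2 1 0 / 2 1 3]. Elementwise product with the kernel and sum: 1·-1 + 0·3 + 2·3 + 1·-1 + 3·-1.

1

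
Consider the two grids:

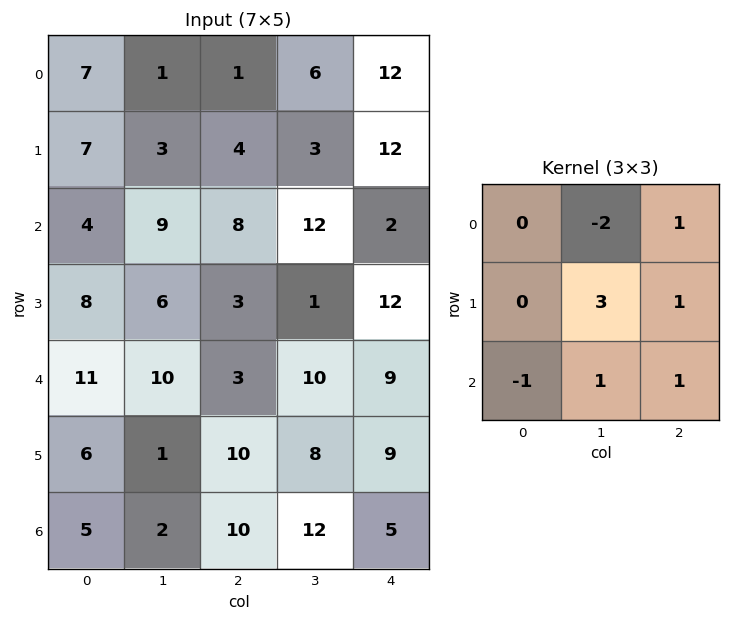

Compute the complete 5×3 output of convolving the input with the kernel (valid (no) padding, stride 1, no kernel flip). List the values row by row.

25 30 27
34 29 54
13 9 9
29 31 56
3 62 29

Output[0,0]: The receptive field on the input at this output position is [7 1 1 / 7 3 4 / 4 9 8]. Elementwise product with the kernel and sum: 1·-2 + 1·1 + 3·3 + 4·1 + 4·-1 + 9·1 + 8·1.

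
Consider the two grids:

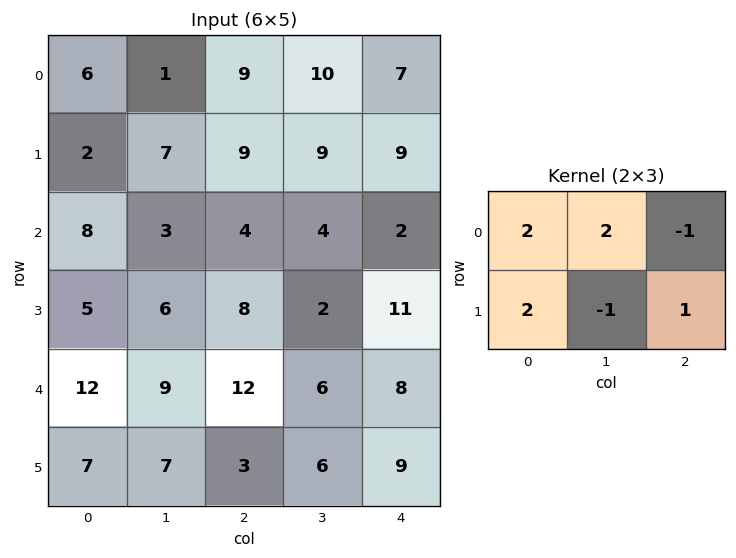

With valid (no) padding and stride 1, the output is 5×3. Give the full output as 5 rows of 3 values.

Output[0,0]: The receptive field on the input at this output position is [6 1 9 / 2 7 9]. Elementwise product with the kernel and sum: 6·2 + 1·2 + 9·-1 + 2·2 + 7·-1 + 9·1.
Output[0,1]: The receptive field on the input at this output position is [1 9 10 / 7 9 9]. Elementwise product with the kernel and sum: 1·2 + 9·2 + 10·-1 + 7·2 + 9·-1 + 9·1.

11 24 49
26 29 33
30 16 39
41 38 35
40 53 37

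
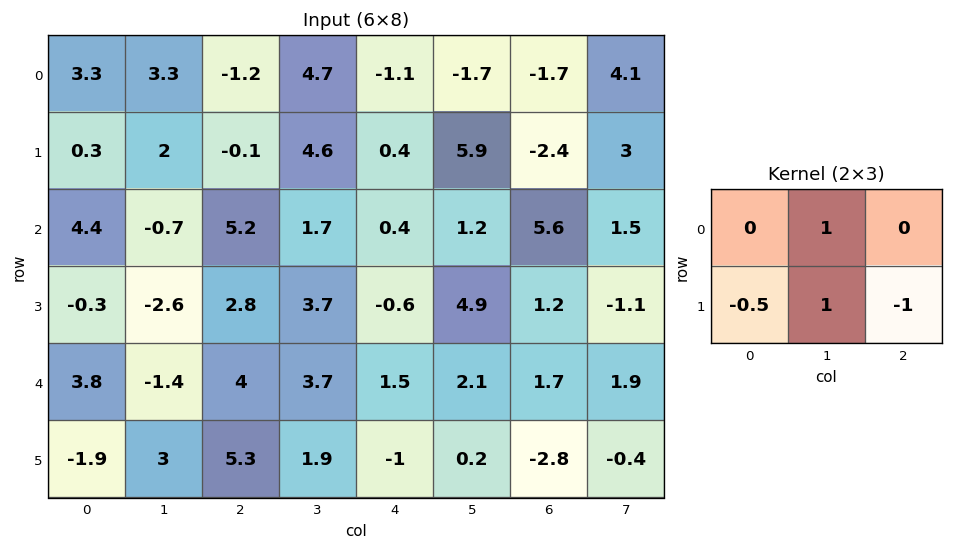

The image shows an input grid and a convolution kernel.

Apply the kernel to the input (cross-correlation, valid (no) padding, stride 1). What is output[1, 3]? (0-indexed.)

The receptive field on the input at this output position is [4.6 0.4 5.9 / 1.7 0.4 1.2]. Elementwise product with the kernel and sum: 0.4·1 + 1.7·-0.5 + 0.4·1 + 1.2·-1.

-1.25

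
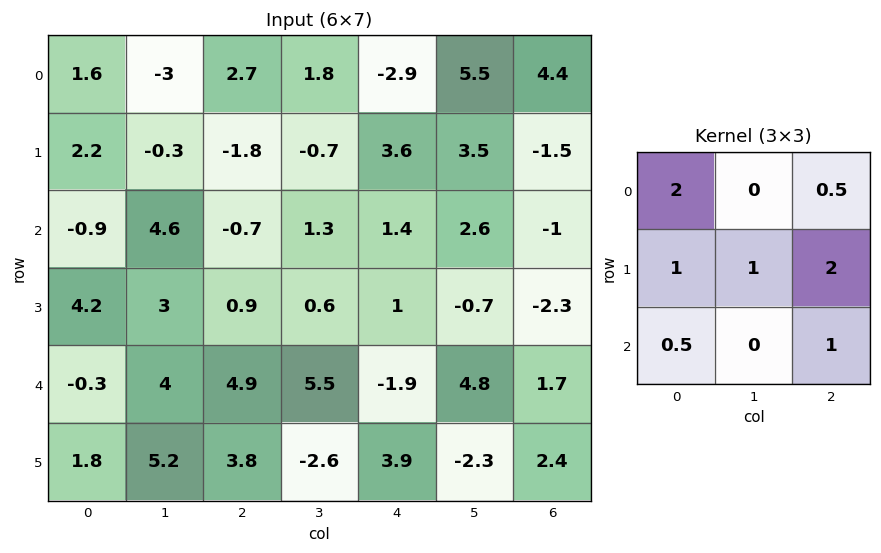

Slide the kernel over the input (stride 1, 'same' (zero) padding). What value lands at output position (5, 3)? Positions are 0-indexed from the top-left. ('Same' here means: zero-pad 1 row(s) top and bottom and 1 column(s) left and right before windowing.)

17.85

The receptive field on the zero-padded input at this output position is [4.9 5.5 -1.9 / 3.8 -2.6 3.9 / 0 0 0]. Elementwise product with the kernel and sum: 4.9·2 + -1.9·0.5 + 3.8·1 + -2.6·1 + 3.9·2 + 0·0.5 + 0·1.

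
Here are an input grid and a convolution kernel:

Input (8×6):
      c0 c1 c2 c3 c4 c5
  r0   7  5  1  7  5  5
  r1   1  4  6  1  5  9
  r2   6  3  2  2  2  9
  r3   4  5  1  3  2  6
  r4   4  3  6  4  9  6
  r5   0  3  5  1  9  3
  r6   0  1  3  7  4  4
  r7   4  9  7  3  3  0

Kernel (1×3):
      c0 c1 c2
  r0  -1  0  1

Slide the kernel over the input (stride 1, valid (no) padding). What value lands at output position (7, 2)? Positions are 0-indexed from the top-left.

The receptive field on the input at this output position is [7 3 3]. Elementwise product with the kernel and sum: 7·-1 + 3·1.

-4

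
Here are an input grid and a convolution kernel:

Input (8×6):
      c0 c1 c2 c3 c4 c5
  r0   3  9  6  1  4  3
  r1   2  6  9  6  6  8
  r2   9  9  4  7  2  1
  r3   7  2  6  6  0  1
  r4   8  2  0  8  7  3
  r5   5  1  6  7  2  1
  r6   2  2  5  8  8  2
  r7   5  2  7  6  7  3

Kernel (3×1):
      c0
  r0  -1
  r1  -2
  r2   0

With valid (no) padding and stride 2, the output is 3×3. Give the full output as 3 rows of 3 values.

Output[0,0]: The receptive field on the input at this output position is [3 / 2 / 9]. Elementwise product with the kernel and sum: 3·-1 + 2·-2.
Output[0,1]: The receptive field on the input at this output position is [6 / 9 / 4]. Elementwise product with the kernel and sum: 6·-1 + 9·-2.

-7 -24 -16
-23 -16 -2
-18 -12 -11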